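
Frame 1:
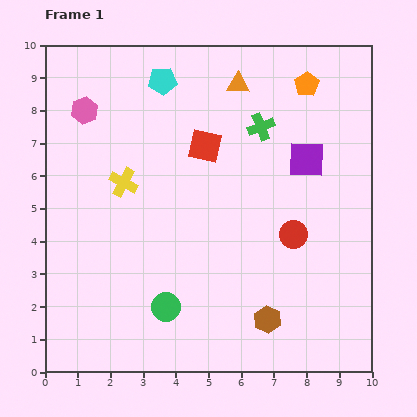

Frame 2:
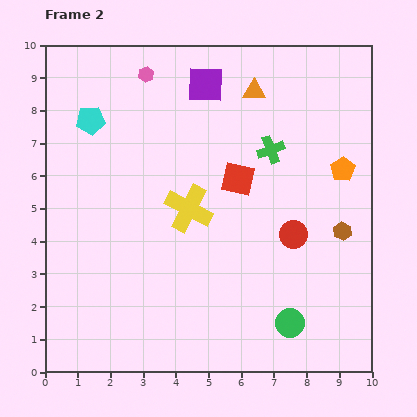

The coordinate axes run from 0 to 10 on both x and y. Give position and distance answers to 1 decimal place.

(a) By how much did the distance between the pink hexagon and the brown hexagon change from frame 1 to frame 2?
-0.8

Distance in frame 1: 8.5. Distance in frame 2: 7.7.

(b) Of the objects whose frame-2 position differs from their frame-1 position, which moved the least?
the orange triangle

(moved 0.5)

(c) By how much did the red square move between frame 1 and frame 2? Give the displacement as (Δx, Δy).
(1.0, -1.0)

The red square was at (4.9, 6.9) in frame 1 and (5.9, 5.9) in frame 2.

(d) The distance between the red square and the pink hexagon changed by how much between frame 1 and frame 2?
+0.4

Distance in frame 1: 3.9. Distance in frame 2: 4.3.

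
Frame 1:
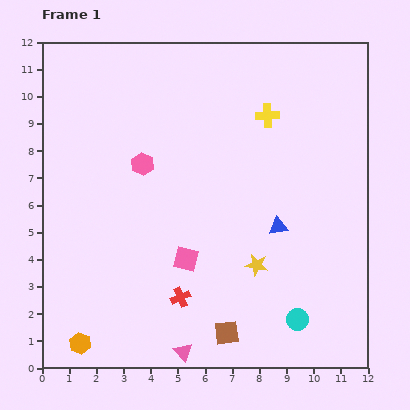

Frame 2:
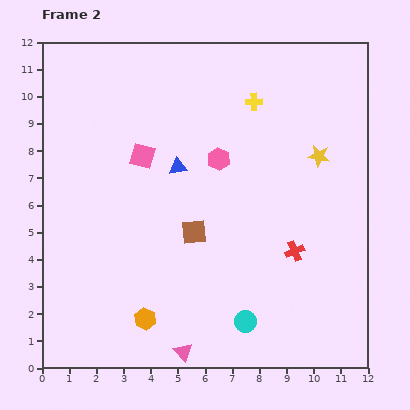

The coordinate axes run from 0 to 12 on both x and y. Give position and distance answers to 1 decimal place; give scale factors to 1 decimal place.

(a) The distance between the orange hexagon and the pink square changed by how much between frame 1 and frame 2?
+1.0

Distance in frame 1: 5.0. Distance in frame 2: 6.0.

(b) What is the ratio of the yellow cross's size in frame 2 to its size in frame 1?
0.7×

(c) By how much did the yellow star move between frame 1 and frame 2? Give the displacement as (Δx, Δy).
(2.3, 4.0)

The yellow star was at (7.9, 3.8) in frame 1 and (10.2, 7.8) in frame 2.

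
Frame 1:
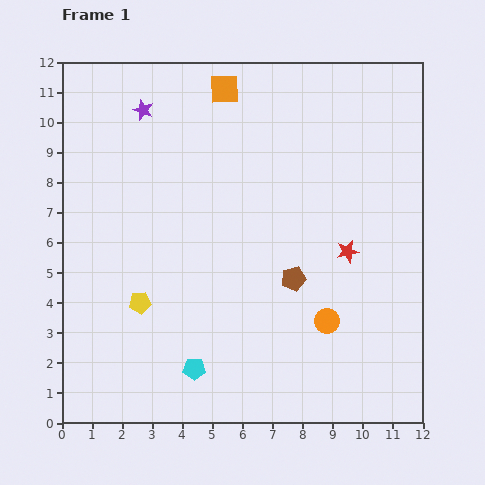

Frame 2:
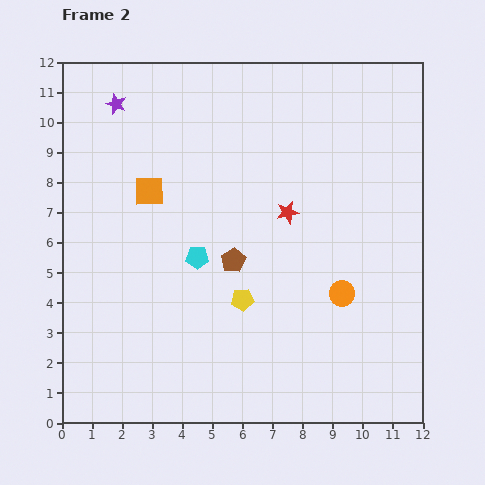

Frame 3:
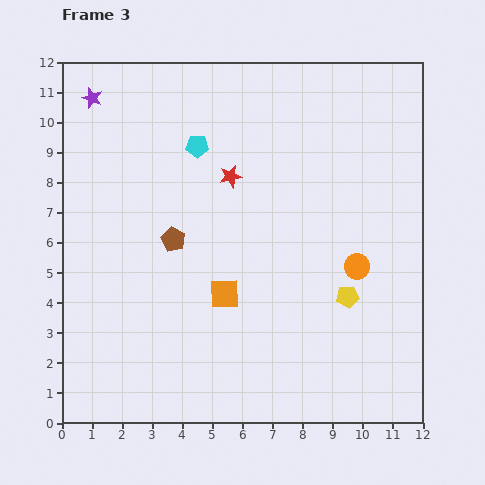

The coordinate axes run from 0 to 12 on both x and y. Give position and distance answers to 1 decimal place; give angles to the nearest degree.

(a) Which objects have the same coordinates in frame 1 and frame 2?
none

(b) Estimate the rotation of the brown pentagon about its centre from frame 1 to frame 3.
30° counter-clockwise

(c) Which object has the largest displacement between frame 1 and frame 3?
the cyan pentagon

(moved 7.4; next 6.9)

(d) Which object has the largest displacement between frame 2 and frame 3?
the orange square

(moved 4.2; next 3.7)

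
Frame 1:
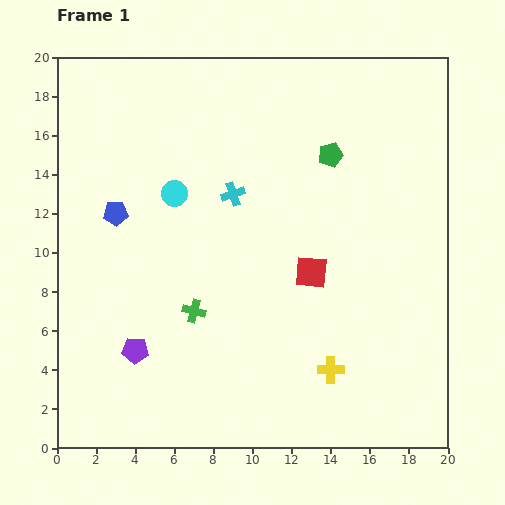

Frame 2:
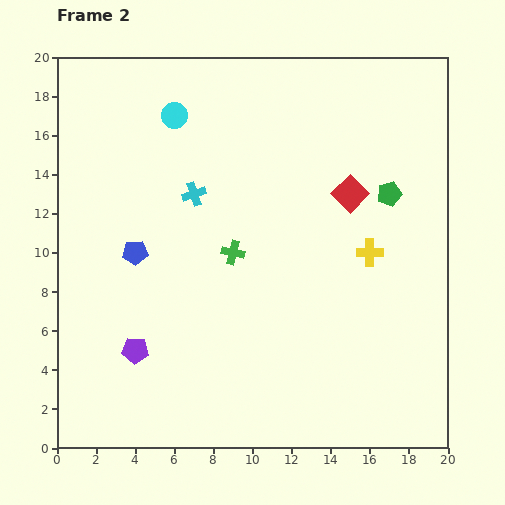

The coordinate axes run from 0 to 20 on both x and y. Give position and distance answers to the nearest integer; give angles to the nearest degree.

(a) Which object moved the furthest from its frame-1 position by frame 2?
the yellow cross

(moved 6; next 4)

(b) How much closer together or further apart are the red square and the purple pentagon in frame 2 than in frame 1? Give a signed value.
+4

Distance in frame 1: 10. Distance in frame 2: 14.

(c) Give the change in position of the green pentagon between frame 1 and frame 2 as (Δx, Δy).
(3, -2)

The green pentagon was at (14, 15) in frame 1 and (17, 13) in frame 2.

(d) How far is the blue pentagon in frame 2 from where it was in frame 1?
2

The blue pentagon moved from (3, 12) to (4, 10), a distance of √(1² + 2²) ≈ 2.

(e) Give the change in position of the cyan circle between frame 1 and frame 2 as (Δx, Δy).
(0, 4)

The cyan circle was at (6, 13) in frame 1 and (6, 17) in frame 2.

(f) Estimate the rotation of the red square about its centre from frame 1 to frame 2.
40° clockwise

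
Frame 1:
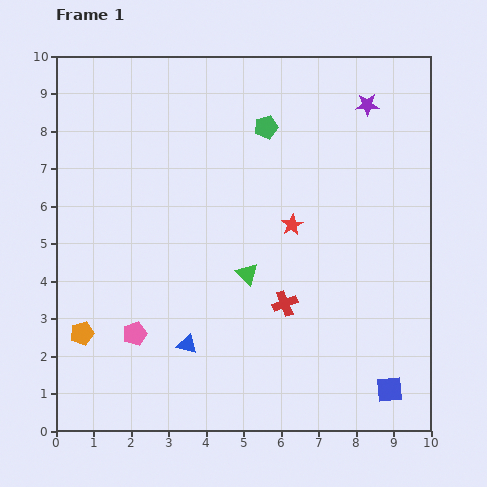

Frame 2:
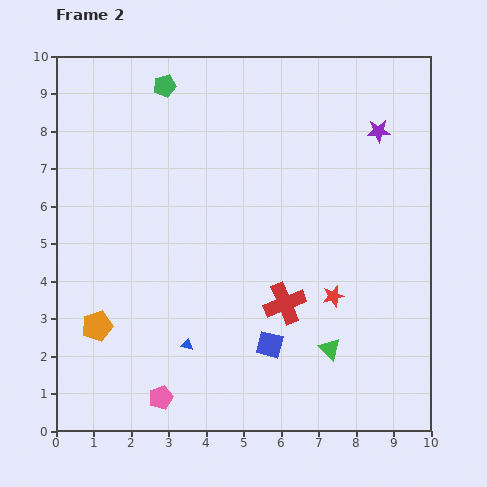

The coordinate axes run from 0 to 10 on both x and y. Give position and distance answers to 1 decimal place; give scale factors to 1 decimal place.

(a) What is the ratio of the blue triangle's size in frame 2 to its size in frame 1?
0.6×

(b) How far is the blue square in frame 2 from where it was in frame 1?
3.4

The blue square moved from (8.9, 1.1) to (5.7, 2.3), a distance of √(3.2² + 1.2²) ≈ 3.4.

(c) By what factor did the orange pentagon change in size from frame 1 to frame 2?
1.3×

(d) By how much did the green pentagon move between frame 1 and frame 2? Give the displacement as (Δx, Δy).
(-2.7, 1.1)

The green pentagon was at (5.6, 8.1) in frame 1 and (2.9, 9.2) in frame 2.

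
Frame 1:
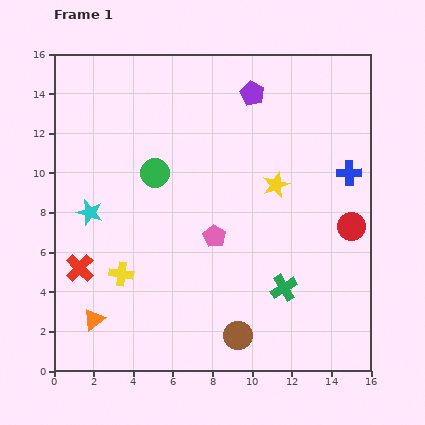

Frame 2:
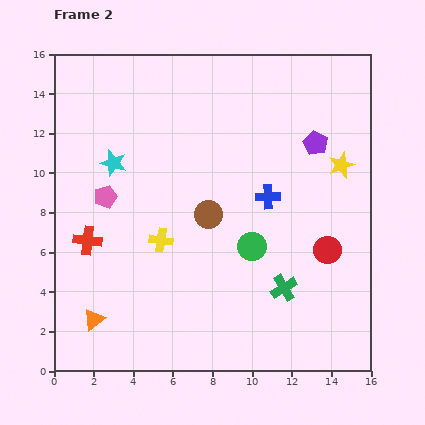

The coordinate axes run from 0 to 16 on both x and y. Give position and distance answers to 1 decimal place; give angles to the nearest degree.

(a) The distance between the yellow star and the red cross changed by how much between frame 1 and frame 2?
+2.6

Distance in frame 1: 10.8. Distance in frame 2: 13.4.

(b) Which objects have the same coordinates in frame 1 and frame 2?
the green cross, the orange triangle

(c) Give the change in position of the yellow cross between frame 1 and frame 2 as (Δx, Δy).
(2.0, 1.7)

The yellow cross was at (3.4, 4.9) in frame 1 and (5.4, 6.6) in frame 2.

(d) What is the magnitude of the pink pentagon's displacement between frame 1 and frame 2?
5.9

The pink pentagon moved from (8.1, 6.8) to (2.6, 8.8), a distance of √(5.5² + 2.0²) ≈ 5.9.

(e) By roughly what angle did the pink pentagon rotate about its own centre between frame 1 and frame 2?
23° clockwise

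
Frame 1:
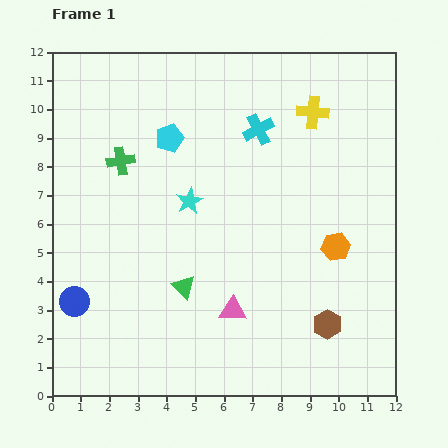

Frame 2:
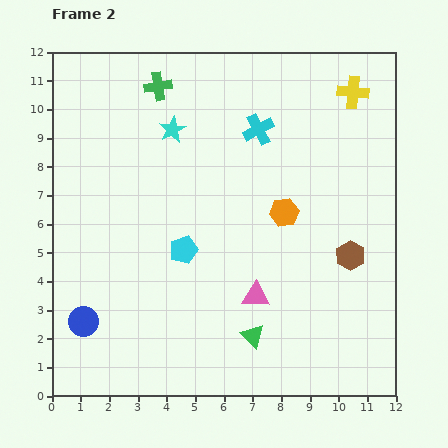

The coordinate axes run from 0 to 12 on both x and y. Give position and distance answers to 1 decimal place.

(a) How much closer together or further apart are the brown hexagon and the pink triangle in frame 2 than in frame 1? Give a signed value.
+0.3

Distance in frame 1: 3.3. Distance in frame 2: 3.6.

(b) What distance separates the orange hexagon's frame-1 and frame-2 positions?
2.2

The orange hexagon moved from (9.9, 5.2) to (8.1, 6.4), a distance of √(1.8² + 1.2²) ≈ 2.2.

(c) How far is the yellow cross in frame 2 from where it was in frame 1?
1.6

The yellow cross moved from (9.1, 9.9) to (10.5, 10.6), a distance of √(1.4² + 0.7²) ≈ 1.6.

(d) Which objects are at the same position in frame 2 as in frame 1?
the cyan cross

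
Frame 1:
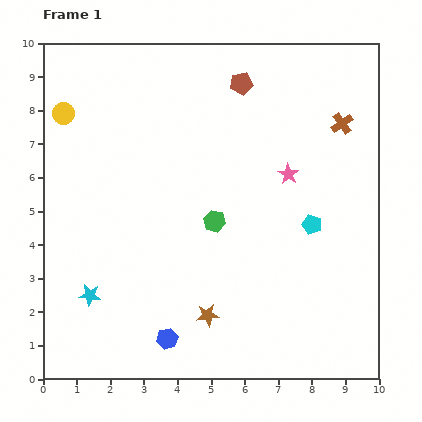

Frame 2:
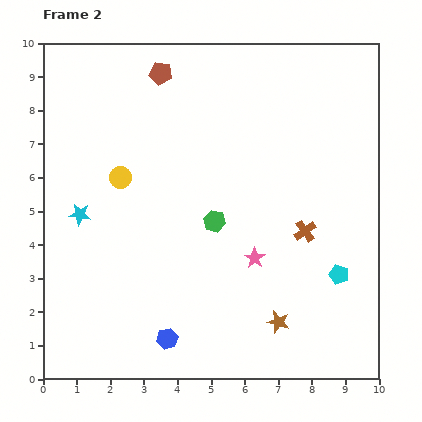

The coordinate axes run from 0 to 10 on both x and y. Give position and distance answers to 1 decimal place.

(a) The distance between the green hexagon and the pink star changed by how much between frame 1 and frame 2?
-1.0

Distance in frame 1: 2.6. Distance in frame 2: 1.6.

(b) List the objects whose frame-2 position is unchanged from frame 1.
the green hexagon, the blue hexagon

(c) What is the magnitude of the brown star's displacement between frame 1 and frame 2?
2.1

The brown star moved from (4.9, 1.9) to (7.0, 1.7), a distance of √(2.1² + 0.2²) ≈ 2.1.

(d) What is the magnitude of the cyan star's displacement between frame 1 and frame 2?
2.4

The cyan star moved from (1.4, 2.5) to (1.1, 4.9), a distance of √(0.3² + 2.4²) ≈ 2.4.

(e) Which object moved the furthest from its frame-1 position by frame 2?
the brown cross

(moved 3.4; next 2.7)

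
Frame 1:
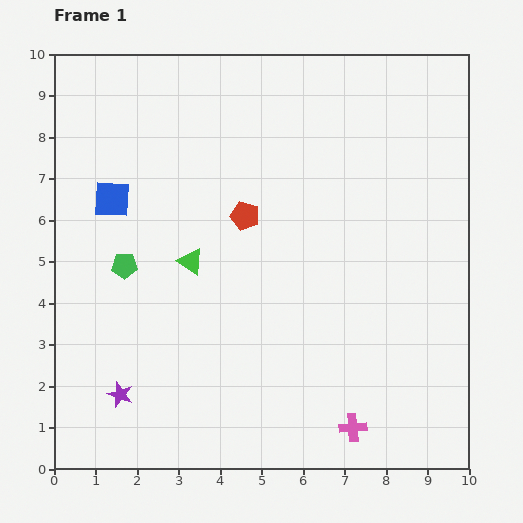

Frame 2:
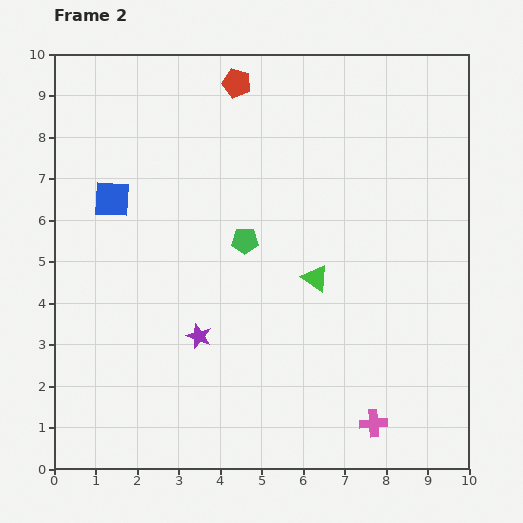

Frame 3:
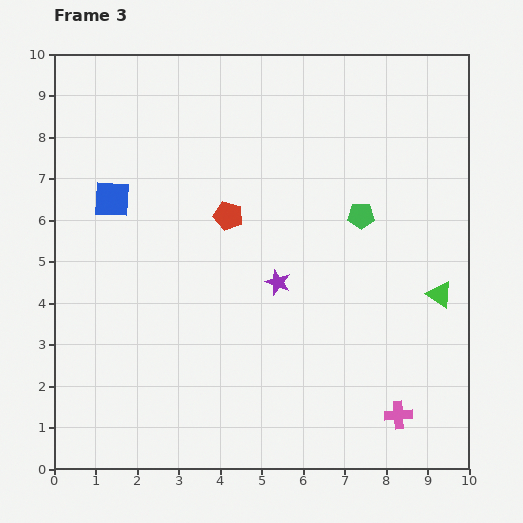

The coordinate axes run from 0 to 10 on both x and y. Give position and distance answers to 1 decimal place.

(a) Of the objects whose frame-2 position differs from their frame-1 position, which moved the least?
the pink cross

(moved 0.5)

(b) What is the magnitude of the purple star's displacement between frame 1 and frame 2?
2.4

The purple star moved from (1.6, 1.8) to (3.5, 3.2), a distance of √(1.9² + 1.4²) ≈ 2.4.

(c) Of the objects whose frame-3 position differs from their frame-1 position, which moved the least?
the red pentagon

(moved 0.4)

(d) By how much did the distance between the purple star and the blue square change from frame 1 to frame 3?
-0.2

Distance in frame 1: 4.7. Distance in frame 3: 4.5.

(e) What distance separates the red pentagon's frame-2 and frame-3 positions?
3.2

The red pentagon moved from (4.4, 9.3) to (4.2, 6.1), a distance of √(0.2² + 3.2²) ≈ 3.2.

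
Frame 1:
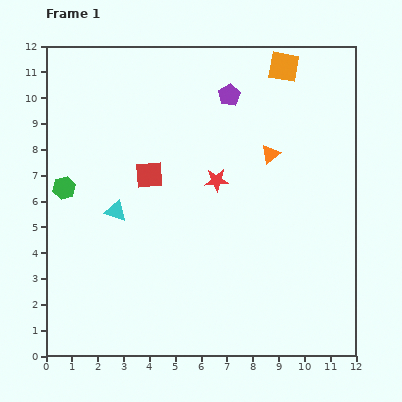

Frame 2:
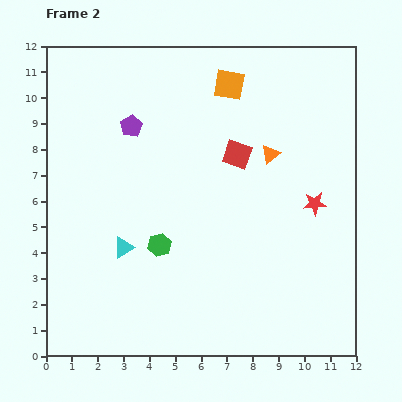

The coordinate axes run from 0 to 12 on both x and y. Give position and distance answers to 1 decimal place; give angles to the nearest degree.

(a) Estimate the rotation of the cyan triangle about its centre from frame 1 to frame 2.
47° counter-clockwise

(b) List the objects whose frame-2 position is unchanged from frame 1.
the orange triangle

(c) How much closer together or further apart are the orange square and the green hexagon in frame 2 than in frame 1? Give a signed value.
-2.9

Distance in frame 1: 9.7. Distance in frame 2: 6.8.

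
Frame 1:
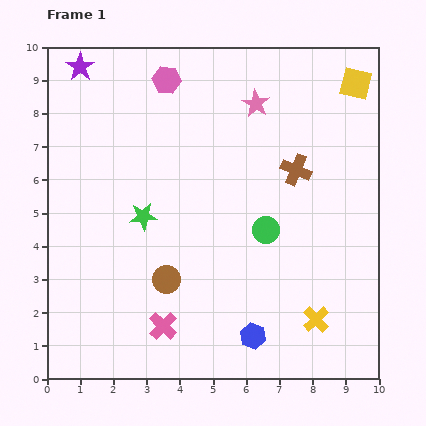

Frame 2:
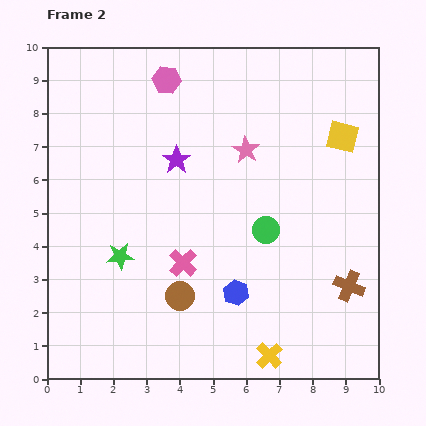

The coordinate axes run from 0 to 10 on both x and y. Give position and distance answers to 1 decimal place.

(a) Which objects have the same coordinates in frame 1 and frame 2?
the green circle, the pink hexagon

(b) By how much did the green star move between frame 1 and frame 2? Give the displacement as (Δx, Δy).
(-0.7, -1.2)

The green star was at (2.9, 4.9) in frame 1 and (2.2, 3.7) in frame 2.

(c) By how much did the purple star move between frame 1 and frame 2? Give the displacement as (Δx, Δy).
(2.9, -2.8)

The purple star was at (1.0, 9.4) in frame 1 and (3.9, 6.6) in frame 2.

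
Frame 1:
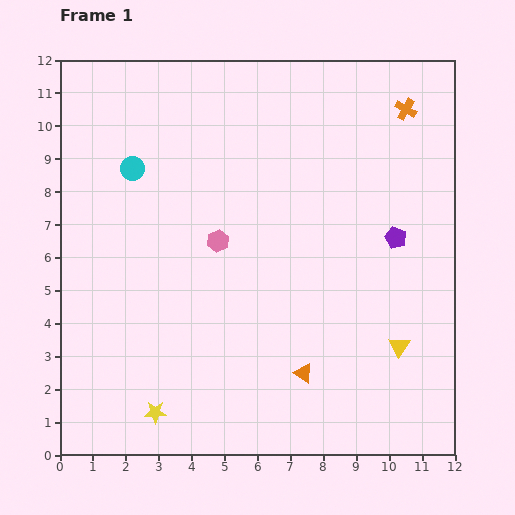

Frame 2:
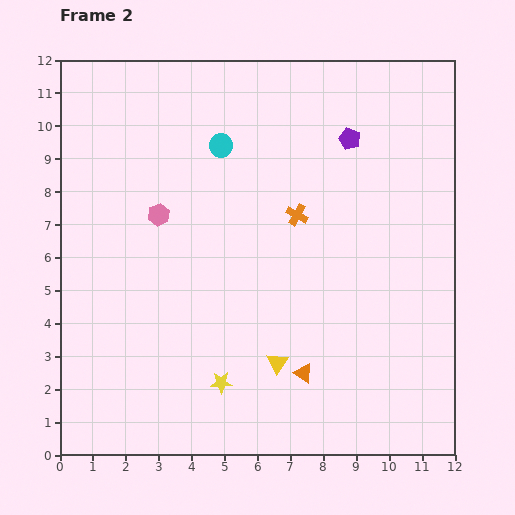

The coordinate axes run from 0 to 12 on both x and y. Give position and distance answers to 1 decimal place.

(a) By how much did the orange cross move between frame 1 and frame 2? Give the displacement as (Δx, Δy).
(-3.3, -3.2)

The orange cross was at (10.5, 10.5) in frame 1 and (7.2, 7.3) in frame 2.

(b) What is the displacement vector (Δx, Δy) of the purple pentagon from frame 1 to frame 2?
(-1.4, 3.0)

The purple pentagon was at (10.2, 6.6) in frame 1 and (8.8, 9.6) in frame 2.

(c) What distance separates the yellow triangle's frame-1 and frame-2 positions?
3.7

The yellow triangle moved from (10.3, 3.3) to (6.6, 2.8), a distance of √(3.7² + 0.5²) ≈ 3.7.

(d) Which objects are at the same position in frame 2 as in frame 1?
the orange triangle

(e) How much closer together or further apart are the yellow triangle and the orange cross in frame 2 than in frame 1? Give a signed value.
-2.7

Distance in frame 1: 7.2. Distance in frame 2: 4.5.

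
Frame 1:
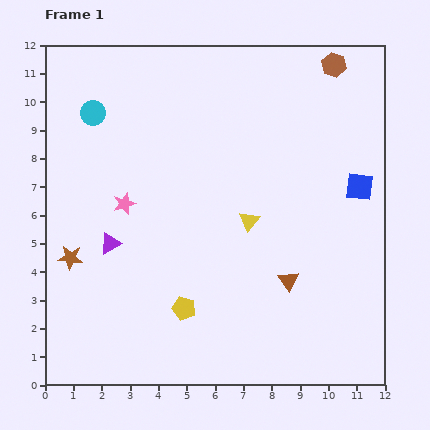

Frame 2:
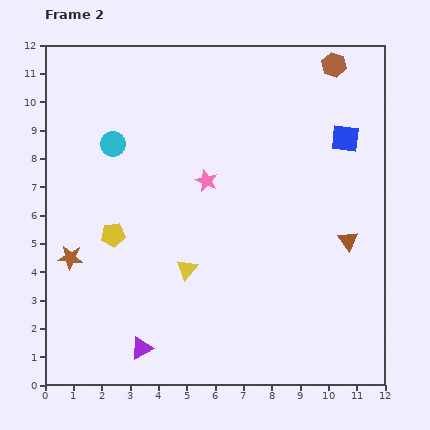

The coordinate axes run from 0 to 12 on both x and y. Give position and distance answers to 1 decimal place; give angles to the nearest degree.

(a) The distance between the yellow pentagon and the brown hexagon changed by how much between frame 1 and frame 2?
-0.3

Distance in frame 1: 10.1. Distance in frame 2: 9.8.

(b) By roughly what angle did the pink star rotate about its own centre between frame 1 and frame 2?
30° counter-clockwise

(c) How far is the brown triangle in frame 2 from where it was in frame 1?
2.5

The brown triangle moved from (8.6, 3.7) to (10.7, 5.1), a distance of √(2.1² + 1.4²) ≈ 2.5.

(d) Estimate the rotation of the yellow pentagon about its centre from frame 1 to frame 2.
23° counter-clockwise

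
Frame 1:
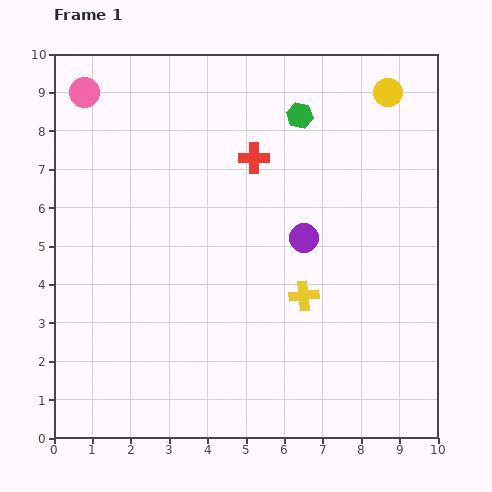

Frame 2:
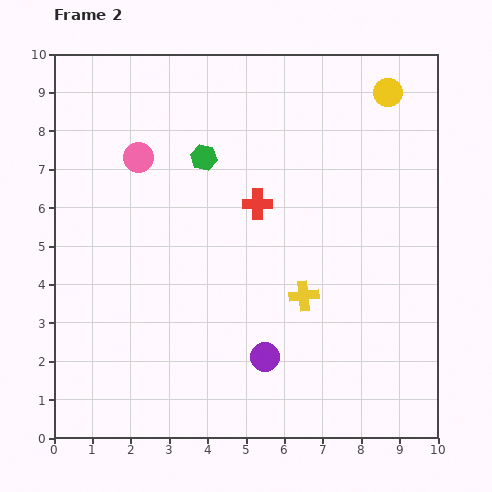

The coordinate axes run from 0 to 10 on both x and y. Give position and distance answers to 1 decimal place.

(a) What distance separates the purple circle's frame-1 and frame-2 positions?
3.3

The purple circle moved from (6.5, 5.2) to (5.5, 2.1), a distance of √(1.0² + 3.1²) ≈ 3.3.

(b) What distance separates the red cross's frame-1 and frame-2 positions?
1.2

The red cross moved from (5.2, 7.3) to (5.3, 6.1), a distance of √(0.1² + 1.2²) ≈ 1.2.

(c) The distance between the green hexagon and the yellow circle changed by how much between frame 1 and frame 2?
+2.7

Distance in frame 1: 2.4. Distance in frame 2: 5.1.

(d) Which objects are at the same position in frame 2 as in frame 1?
the yellow cross, the yellow circle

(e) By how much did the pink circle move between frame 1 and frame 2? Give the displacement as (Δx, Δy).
(1.4, -1.7)

The pink circle was at (0.8, 9.0) in frame 1 and (2.2, 7.3) in frame 2.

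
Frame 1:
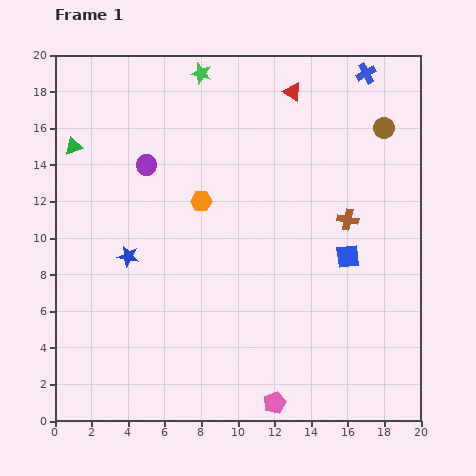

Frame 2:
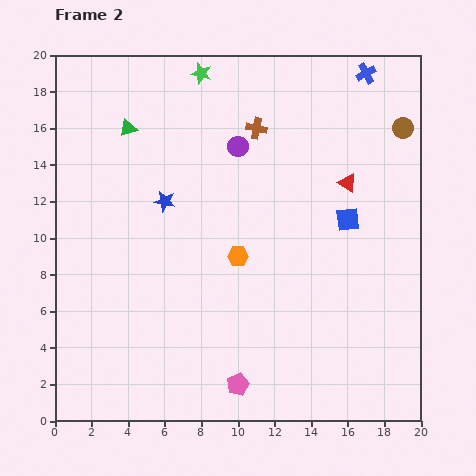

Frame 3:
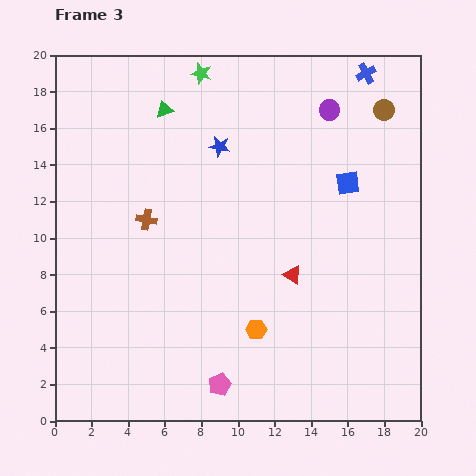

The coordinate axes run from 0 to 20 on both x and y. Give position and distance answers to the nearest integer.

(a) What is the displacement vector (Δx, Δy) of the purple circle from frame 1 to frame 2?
(5, 1)

The purple circle was at (5, 14) in frame 1 and (10, 15) in frame 2.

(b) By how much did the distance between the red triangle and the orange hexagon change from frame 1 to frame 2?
-1

Distance in frame 1: 8. Distance in frame 2: 7.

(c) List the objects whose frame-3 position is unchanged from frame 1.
the green star, the blue cross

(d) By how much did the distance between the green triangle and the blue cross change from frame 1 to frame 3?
-5

Distance in frame 1: 16. Distance in frame 3: 11.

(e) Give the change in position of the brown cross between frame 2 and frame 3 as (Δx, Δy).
(-6, -5)

The brown cross was at (11, 16) in frame 2 and (5, 11) in frame 3.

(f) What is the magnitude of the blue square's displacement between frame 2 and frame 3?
2

The blue square moved from (16, 11) to (16, 13), a distance of √(0² + 2²) ≈ 2.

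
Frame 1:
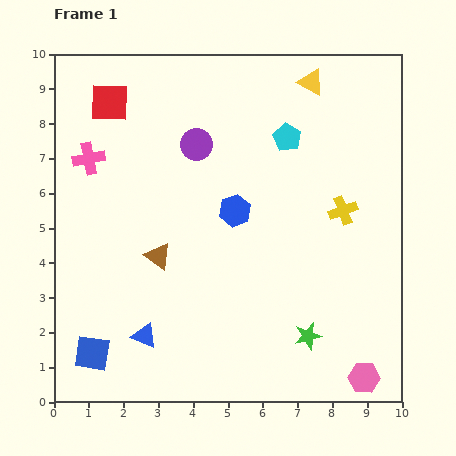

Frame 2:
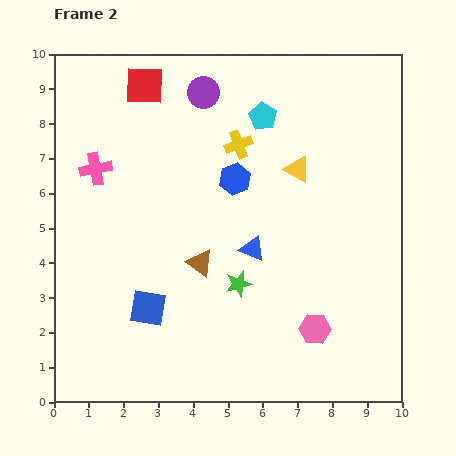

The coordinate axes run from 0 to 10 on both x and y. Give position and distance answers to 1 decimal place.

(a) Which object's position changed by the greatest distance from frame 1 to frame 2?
the blue triangle

(moved 4.0; next 3.6)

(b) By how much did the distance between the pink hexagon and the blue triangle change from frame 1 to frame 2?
-3.5

Distance in frame 1: 6.4. Distance in frame 2: 2.9.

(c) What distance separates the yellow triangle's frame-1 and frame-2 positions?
2.5

The yellow triangle moved from (7.4, 9.2) to (7.0, 6.7), a distance of √(0.4² + 2.5²) ≈ 2.5.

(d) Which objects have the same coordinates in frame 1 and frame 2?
none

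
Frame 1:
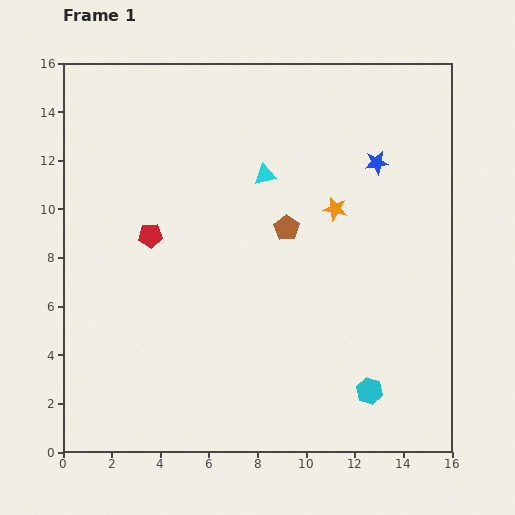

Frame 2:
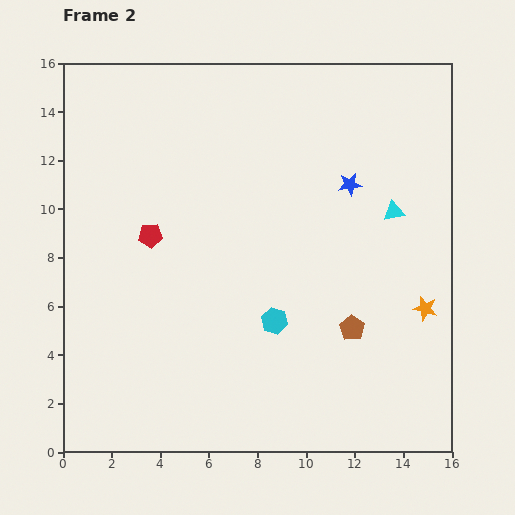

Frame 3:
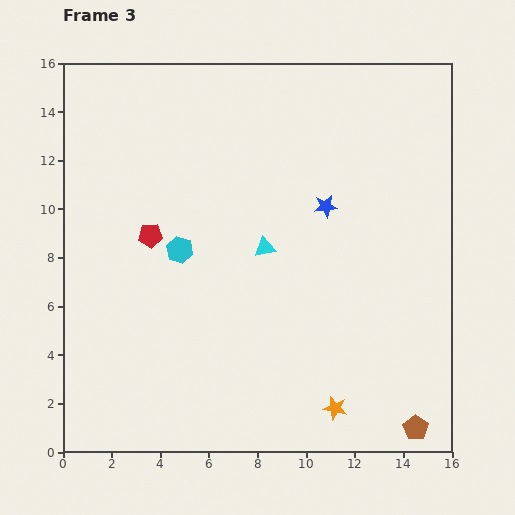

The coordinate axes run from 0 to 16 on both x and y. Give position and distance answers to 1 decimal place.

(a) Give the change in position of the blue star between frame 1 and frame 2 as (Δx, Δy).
(-1.1, -0.9)

The blue star was at (12.9, 11.9) in frame 1 and (11.8, 11.0) in frame 2.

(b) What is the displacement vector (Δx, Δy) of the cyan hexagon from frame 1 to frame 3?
(-7.8, 5.8)

The cyan hexagon was at (12.6, 2.5) in frame 1 and (4.8, 8.3) in frame 3.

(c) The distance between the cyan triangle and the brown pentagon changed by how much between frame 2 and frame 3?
+4.6

Distance in frame 2: 5.1. Distance in frame 3: 9.7.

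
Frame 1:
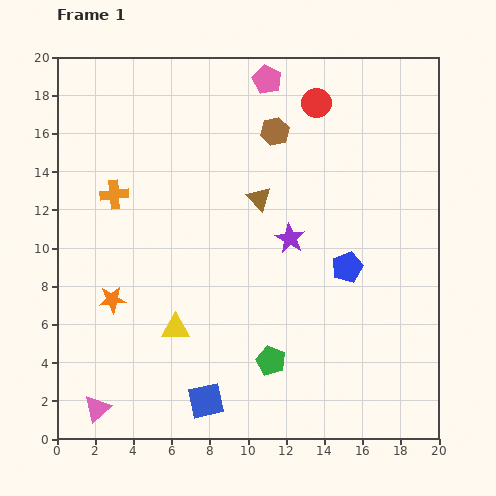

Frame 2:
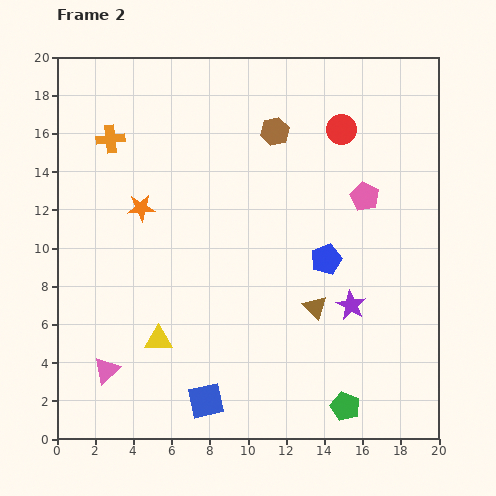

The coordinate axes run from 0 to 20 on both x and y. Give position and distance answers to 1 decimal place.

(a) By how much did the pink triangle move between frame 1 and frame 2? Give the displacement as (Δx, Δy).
(0.5, 2.0)

The pink triangle was at (2.1, 1.6) in frame 1 and (2.6, 3.6) in frame 2.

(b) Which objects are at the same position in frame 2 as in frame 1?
the brown hexagon, the blue square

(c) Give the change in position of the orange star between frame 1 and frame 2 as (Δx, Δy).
(1.5, 4.8)

The orange star was at (2.9, 7.3) in frame 1 and (4.4, 12.1) in frame 2.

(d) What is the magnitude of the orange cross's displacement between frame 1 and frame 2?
2.9

The orange cross moved from (3.0, 12.8) to (2.8, 15.7), a distance of √(0.2² + 2.9²) ≈ 2.9.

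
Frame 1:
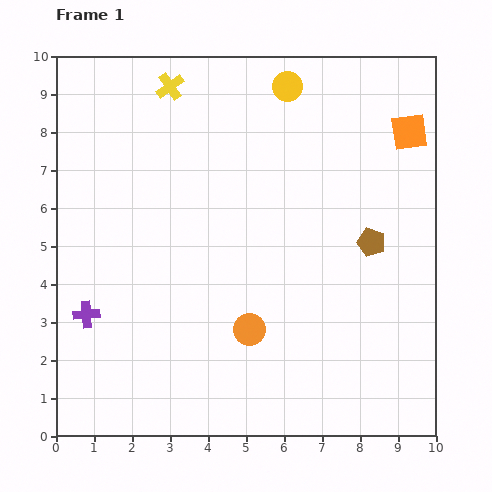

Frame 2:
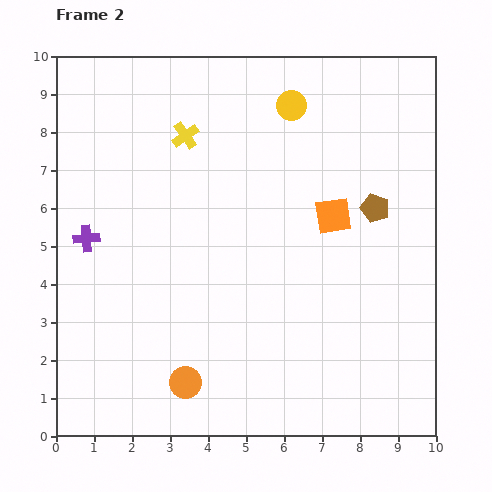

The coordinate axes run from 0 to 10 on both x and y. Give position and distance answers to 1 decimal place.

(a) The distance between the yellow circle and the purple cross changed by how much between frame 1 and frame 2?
-1.6

Distance in frame 1: 8.0. Distance in frame 2: 6.4.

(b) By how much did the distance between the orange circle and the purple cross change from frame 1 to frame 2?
+0.3

Distance in frame 1: 4.3. Distance in frame 2: 4.6.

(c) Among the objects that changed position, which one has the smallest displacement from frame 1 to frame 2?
the yellow circle

(moved 0.5)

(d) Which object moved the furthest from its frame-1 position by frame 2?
the orange square

(moved 3.0; next 2.2)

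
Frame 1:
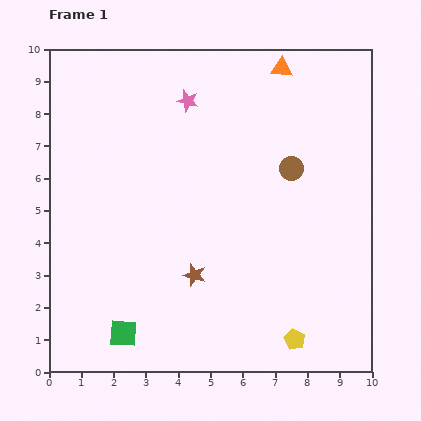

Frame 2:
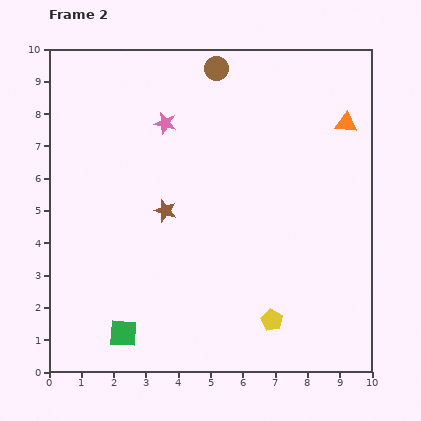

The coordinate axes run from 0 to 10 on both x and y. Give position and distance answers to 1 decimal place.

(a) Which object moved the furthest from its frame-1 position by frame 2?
the brown circle

(moved 3.9; next 2.6)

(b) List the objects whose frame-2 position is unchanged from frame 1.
the green square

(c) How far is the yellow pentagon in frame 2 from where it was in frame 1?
0.9

The yellow pentagon moved from (7.6, 1.0) to (6.9, 1.6), a distance of √(0.7² + 0.6²) ≈ 0.9.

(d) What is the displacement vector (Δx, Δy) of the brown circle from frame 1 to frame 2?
(-2.3, 3.1)

The brown circle was at (7.5, 6.3) in frame 1 and (5.2, 9.4) in frame 2.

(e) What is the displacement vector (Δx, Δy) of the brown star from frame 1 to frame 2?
(-0.9, 2.0)

The brown star was at (4.5, 3.0) in frame 1 and (3.6, 5.0) in frame 2.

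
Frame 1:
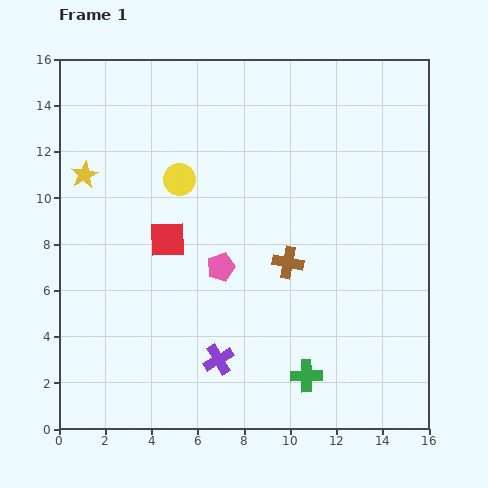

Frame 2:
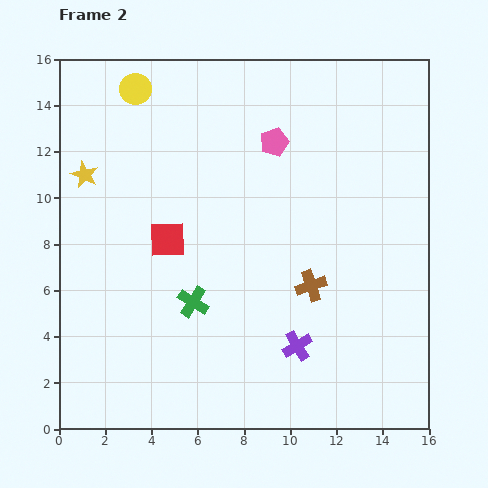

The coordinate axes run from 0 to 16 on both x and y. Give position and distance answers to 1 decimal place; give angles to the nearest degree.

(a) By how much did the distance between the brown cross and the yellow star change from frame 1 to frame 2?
+1.3

Distance in frame 1: 9.6. Distance in frame 2: 10.9.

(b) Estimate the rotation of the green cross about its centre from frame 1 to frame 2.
34° clockwise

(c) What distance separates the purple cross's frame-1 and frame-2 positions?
3.5

The purple cross moved from (6.9, 3.0) to (10.3, 3.6), a distance of √(3.4² + 0.6²) ≈ 3.5.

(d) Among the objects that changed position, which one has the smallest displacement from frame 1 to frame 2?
the brown cross

(moved 1.4)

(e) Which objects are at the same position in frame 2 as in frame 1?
the yellow star, the red square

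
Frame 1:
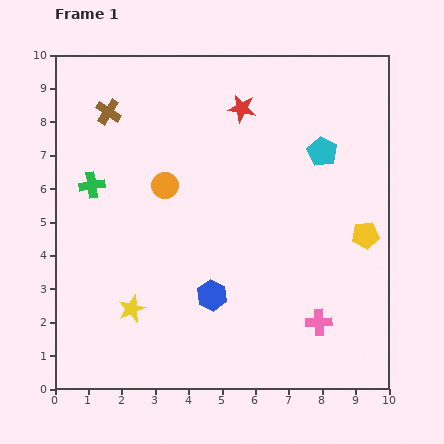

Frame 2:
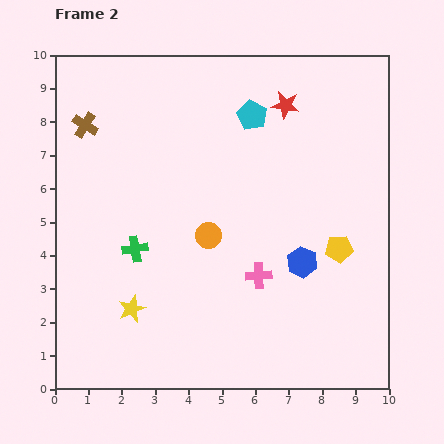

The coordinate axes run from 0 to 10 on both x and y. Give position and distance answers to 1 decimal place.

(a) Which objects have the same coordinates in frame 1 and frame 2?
the yellow star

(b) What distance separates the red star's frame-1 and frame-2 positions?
1.3

The red star moved from (5.6, 8.4) to (6.9, 8.5), a distance of √(1.3² + 0.1²) ≈ 1.3.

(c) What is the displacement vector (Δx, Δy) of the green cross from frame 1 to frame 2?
(1.3, -1.9)

The green cross was at (1.1, 6.1) in frame 1 and (2.4, 4.2) in frame 2.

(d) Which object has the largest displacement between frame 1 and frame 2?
the blue hexagon

(moved 2.9; next 2.4)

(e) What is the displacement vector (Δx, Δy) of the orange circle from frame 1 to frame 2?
(1.3, -1.5)

The orange circle was at (3.3, 6.1) in frame 1 and (4.6, 4.6) in frame 2.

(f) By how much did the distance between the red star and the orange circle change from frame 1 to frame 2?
+1.2

Distance in frame 1: 3.3. Distance in frame 2: 4.5.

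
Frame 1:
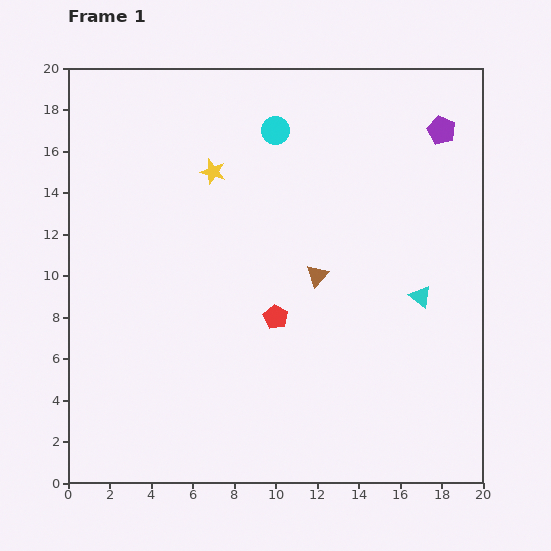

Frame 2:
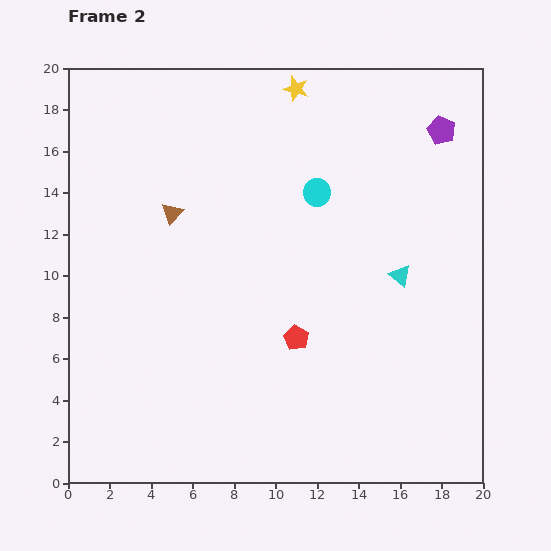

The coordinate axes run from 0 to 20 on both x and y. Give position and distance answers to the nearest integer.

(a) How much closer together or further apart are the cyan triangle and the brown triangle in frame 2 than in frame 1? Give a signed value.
+6

Distance in frame 1: 5. Distance in frame 2: 11.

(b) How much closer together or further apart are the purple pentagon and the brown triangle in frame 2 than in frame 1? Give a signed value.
+5

Distance in frame 1: 9. Distance in frame 2: 14.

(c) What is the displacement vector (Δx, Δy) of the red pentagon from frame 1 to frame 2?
(1, -1)

The red pentagon was at (10, 8) in frame 1 and (11, 7) in frame 2.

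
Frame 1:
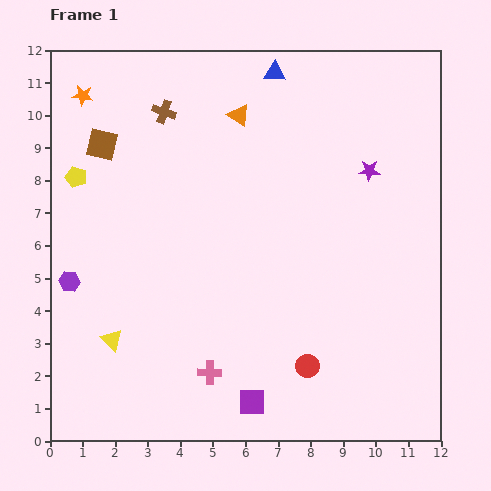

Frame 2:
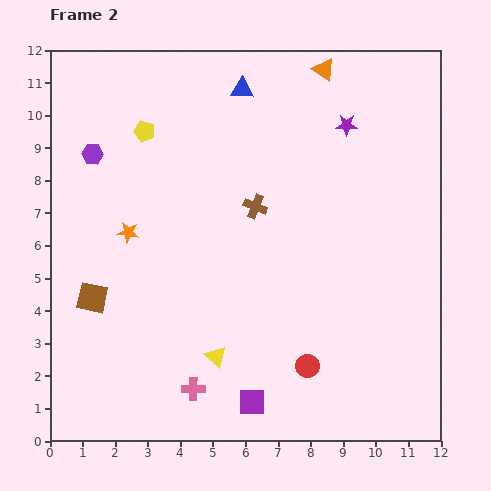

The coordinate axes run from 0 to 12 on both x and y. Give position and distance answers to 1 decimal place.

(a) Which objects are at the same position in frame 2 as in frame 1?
the red circle, the purple square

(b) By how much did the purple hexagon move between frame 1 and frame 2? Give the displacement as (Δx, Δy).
(0.7, 3.9)

The purple hexagon was at (0.6, 4.9) in frame 1 and (1.3, 8.8) in frame 2.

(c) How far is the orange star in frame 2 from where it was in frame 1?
4.4

The orange star moved from (1.0, 10.6) to (2.4, 6.4), a distance of √(1.4² + 4.2²) ≈ 4.4.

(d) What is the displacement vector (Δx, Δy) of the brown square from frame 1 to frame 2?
(-0.3, -4.7)

The brown square was at (1.6, 9.1) in frame 1 and (1.3, 4.4) in frame 2.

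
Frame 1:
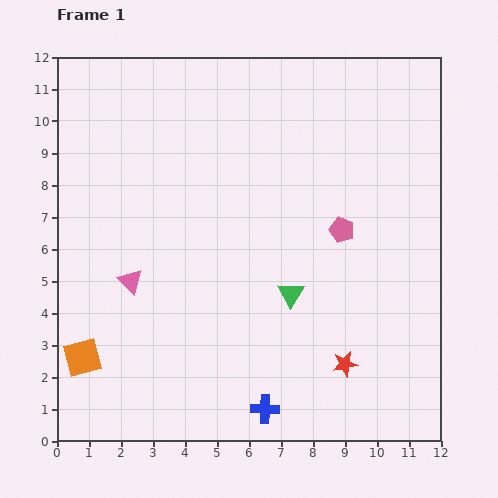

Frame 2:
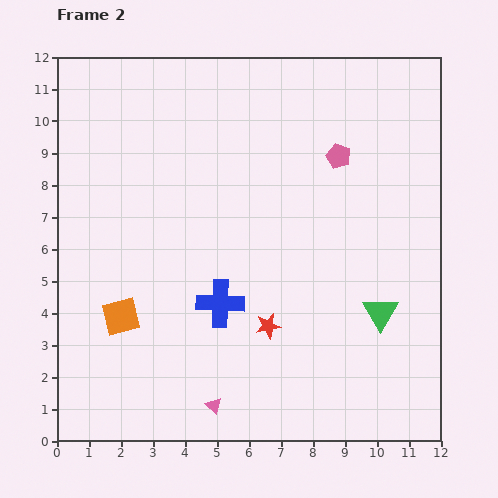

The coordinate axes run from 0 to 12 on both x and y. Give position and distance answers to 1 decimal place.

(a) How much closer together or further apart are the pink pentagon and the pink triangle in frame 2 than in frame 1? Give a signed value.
+1.9

Distance in frame 1: 6.8. Distance in frame 2: 8.7.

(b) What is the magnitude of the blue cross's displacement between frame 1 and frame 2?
3.6

The blue cross moved from (6.5, 1.0) to (5.1, 4.3), a distance of √(1.4² + 3.3²) ≈ 3.6.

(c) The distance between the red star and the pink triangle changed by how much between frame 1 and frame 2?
-4.2

Distance in frame 1: 7.2. Distance in frame 2: 3.0.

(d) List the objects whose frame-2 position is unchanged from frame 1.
none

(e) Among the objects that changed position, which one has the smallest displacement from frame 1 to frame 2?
the orange square

(moved 1.8)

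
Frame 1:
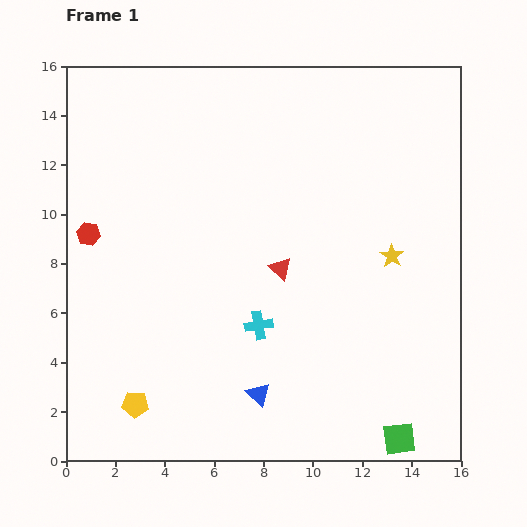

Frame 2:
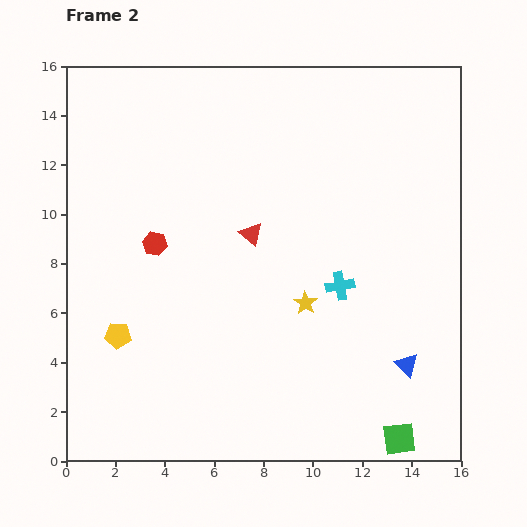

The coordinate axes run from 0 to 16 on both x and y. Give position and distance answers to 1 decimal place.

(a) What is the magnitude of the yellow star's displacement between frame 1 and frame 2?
4.0

The yellow star moved from (13.2, 8.3) to (9.7, 6.4), a distance of √(3.5² + 1.9²) ≈ 4.0.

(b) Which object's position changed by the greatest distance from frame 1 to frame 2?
the blue triangle

(moved 6.1; next 4.0)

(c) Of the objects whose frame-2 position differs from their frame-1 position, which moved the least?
the red triangle

(moved 1.8)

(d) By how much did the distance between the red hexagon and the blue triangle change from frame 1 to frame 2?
+1.8

Distance in frame 1: 9.5. Distance in frame 2: 11.3.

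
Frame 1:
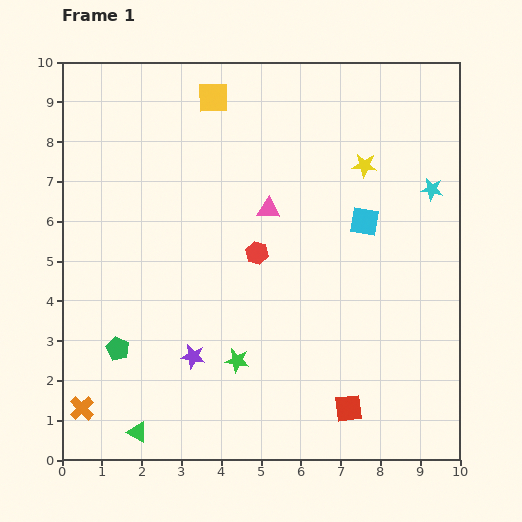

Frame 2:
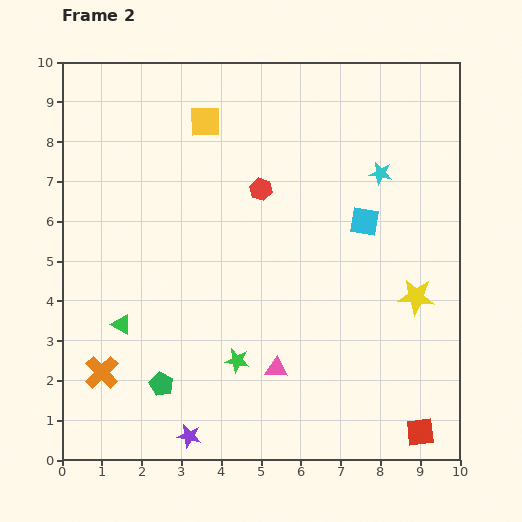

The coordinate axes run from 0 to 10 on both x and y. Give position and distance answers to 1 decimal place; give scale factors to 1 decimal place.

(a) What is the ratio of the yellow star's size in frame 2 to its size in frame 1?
1.5×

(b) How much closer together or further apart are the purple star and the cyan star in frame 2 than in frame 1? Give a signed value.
+0.9

Distance in frame 1: 7.3. Distance in frame 2: 8.2.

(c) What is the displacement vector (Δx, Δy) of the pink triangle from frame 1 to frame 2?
(0.2, -4.0)

The pink triangle was at (5.2, 6.3) in frame 1 and (5.4, 2.3) in frame 2.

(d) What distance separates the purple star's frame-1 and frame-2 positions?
2.0

The purple star moved from (3.3, 2.6) to (3.2, 0.6), a distance of √(0.1² + 2.0²) ≈ 2.0.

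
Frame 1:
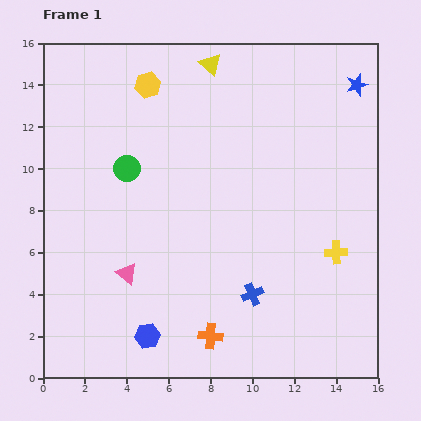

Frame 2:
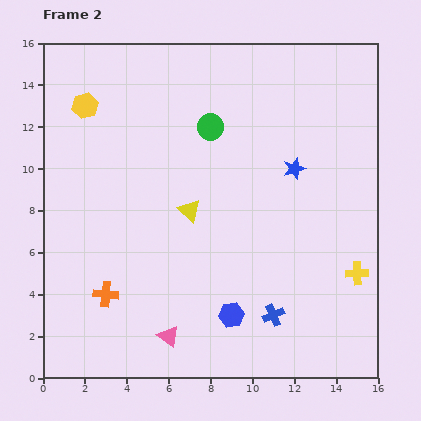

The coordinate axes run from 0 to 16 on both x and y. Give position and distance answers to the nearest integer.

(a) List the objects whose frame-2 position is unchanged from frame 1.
none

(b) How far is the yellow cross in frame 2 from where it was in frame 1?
1

The yellow cross moved from (14, 6) to (15, 5), a distance of √(1² + 1²) ≈ 1.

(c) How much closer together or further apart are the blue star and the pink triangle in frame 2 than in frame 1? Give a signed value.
-4

Distance in frame 1: 14. Distance in frame 2: 10.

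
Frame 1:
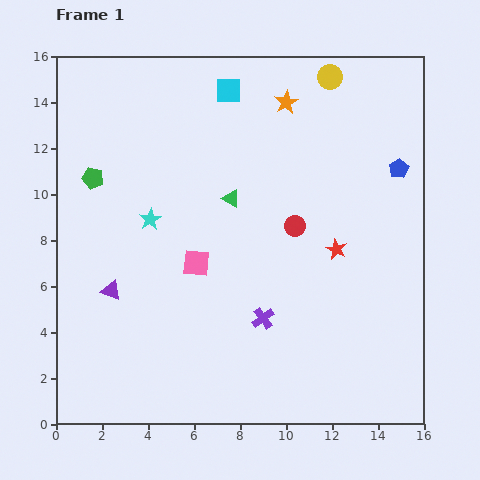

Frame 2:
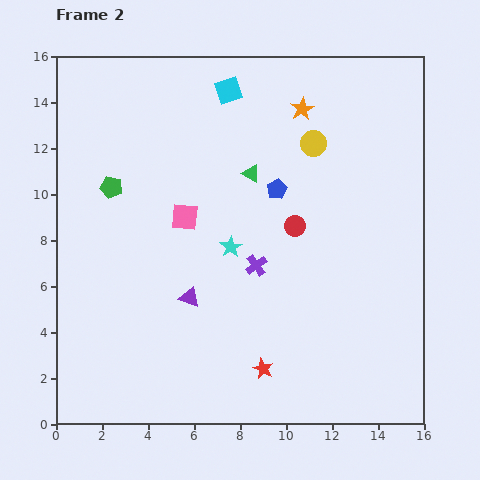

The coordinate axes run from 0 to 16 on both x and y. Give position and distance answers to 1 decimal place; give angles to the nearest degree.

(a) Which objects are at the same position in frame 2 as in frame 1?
the cyan square, the red circle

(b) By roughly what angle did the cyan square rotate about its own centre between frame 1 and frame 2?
19° counter-clockwise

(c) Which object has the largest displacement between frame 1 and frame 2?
the red star

(moved 6.1; next 5.4)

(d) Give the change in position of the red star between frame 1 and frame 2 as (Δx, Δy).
(-3.2, -5.2)

The red star was at (12.2, 7.6) in frame 1 and (9.0, 2.4) in frame 2.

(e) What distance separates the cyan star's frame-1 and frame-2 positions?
3.7

The cyan star moved from (4.1, 8.9) to (7.6, 7.7), a distance of √(3.5² + 1.2²) ≈ 3.7.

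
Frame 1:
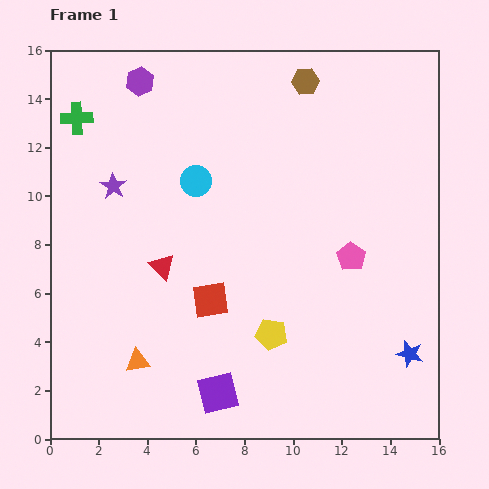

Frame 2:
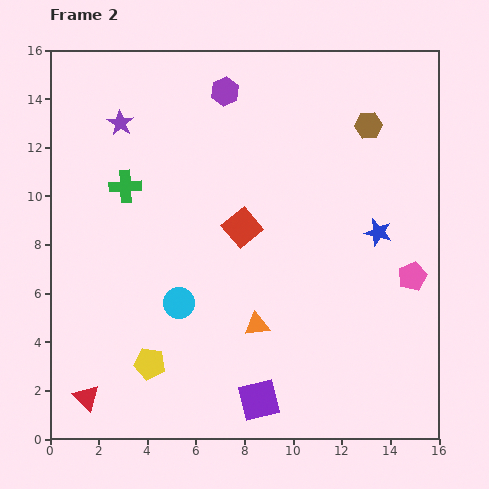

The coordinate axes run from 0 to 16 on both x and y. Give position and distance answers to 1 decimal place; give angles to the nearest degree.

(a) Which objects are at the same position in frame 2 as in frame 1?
none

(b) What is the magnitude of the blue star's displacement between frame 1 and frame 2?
5.2

The blue star moved from (14.8, 3.5) to (13.5, 8.5), a distance of √(1.3² + 5.0²) ≈ 5.2.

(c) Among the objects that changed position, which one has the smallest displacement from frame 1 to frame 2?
the purple square

(moved 1.7)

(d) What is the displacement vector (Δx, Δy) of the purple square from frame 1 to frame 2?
(1.7, -0.3)

The purple square was at (6.9, 1.9) in frame 1 and (8.6, 1.6) in frame 2.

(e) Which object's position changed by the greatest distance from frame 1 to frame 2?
the red triangle

(moved 6.2; next 5.2)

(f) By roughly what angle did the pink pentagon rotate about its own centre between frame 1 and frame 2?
15° clockwise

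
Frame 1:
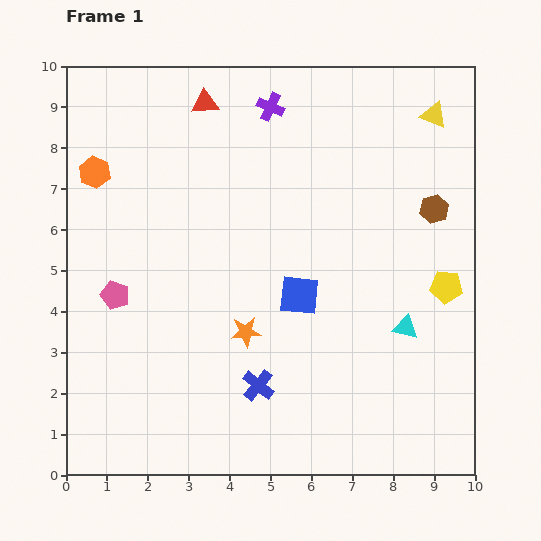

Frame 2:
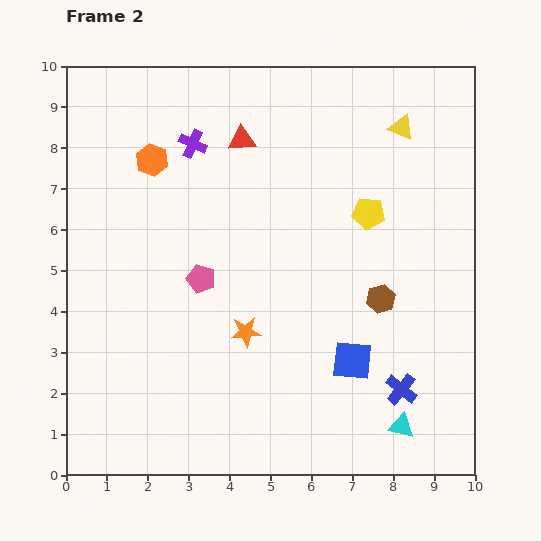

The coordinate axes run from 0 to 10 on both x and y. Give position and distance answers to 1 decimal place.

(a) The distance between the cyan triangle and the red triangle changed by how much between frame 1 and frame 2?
+0.6

Distance in frame 1: 7.4. Distance in frame 2: 8.0.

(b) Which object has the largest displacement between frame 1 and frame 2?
the blue cross

(moved 3.5; next 2.6)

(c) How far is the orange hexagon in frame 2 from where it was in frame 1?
1.4

The orange hexagon moved from (0.7, 7.4) to (2.1, 7.7), a distance of √(1.4² + 0.3²) ≈ 1.4.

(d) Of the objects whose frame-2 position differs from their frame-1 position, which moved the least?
the yellow triangle

(moved 0.9)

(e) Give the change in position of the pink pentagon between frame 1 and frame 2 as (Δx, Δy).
(2.1, 0.4)

The pink pentagon was at (1.2, 4.4) in frame 1 and (3.3, 4.8) in frame 2.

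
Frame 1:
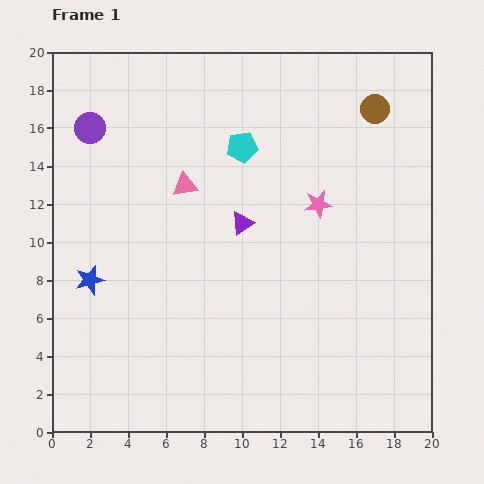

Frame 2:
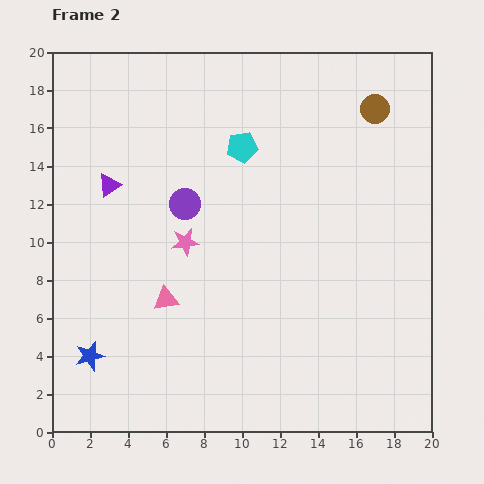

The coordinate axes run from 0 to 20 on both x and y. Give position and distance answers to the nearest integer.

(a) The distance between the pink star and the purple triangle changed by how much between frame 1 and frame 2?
+1

Distance in frame 1: 4. Distance in frame 2: 5.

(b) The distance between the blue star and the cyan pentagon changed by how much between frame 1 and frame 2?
+3

Distance in frame 1: 11. Distance in frame 2: 14.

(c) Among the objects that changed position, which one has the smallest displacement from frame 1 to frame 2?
the blue star

(moved 4)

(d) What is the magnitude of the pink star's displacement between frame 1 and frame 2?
7

The pink star moved from (14, 12) to (7, 10), a distance of √(7² + 2²) ≈ 7.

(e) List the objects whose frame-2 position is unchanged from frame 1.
the cyan pentagon, the brown circle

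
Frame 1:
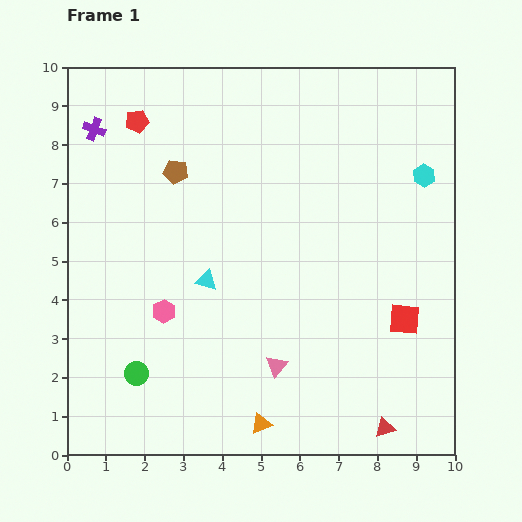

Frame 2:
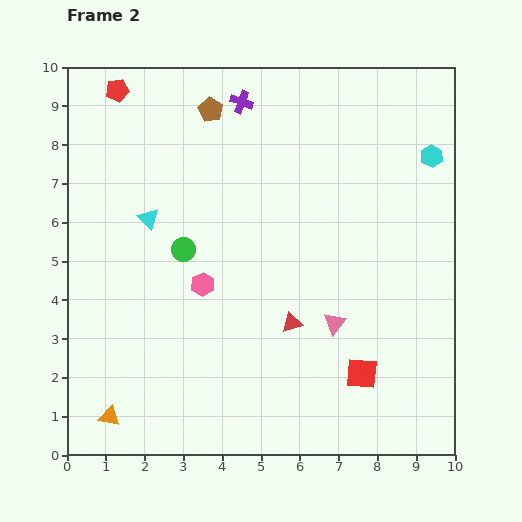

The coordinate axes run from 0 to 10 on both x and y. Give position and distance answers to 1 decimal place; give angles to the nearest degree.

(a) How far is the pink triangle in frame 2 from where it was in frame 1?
1.9

The pink triangle moved from (5.4, 2.3) to (6.9, 3.4), a distance of √(1.5² + 1.1²) ≈ 1.9.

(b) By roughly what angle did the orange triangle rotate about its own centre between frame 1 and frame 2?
33° clockwise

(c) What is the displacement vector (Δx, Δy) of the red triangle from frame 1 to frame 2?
(-2.4, 2.7)

The red triangle was at (8.2, 0.7) in frame 1 and (5.8, 3.4) in frame 2.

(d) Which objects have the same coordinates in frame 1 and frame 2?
none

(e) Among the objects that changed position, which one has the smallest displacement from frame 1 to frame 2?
the cyan hexagon

(moved 0.5)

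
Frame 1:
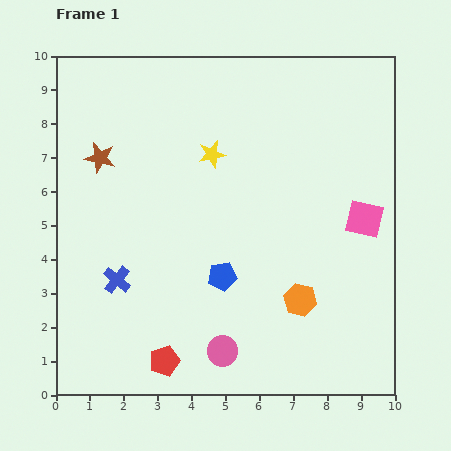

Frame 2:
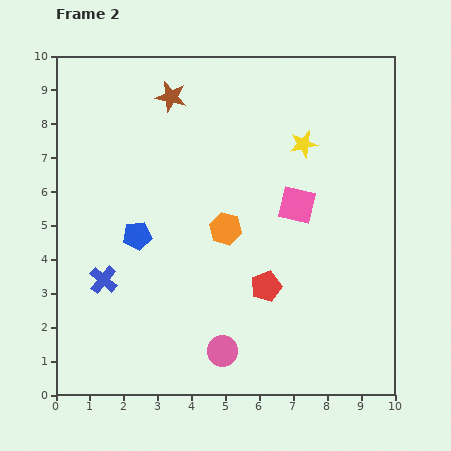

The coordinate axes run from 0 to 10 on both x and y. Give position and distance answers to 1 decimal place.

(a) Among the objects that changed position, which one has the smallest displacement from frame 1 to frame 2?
the blue cross

(moved 0.4)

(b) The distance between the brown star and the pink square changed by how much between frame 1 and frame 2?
-3.1

Distance in frame 1: 8.0. Distance in frame 2: 4.9.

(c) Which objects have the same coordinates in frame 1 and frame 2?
the pink circle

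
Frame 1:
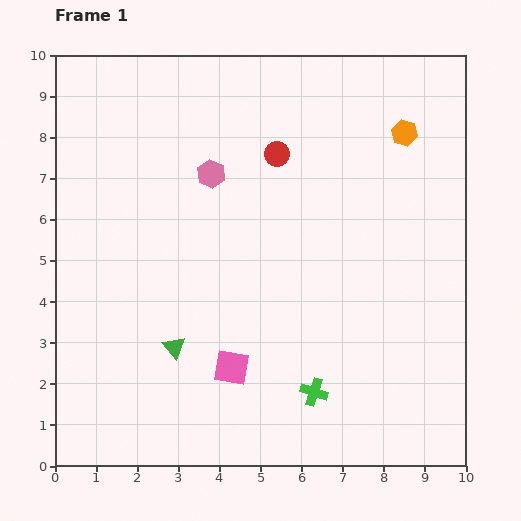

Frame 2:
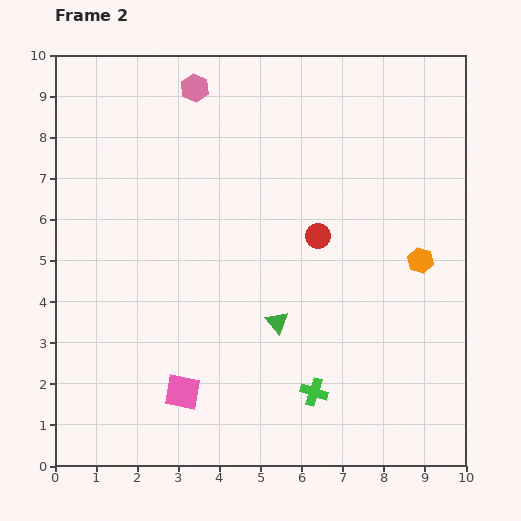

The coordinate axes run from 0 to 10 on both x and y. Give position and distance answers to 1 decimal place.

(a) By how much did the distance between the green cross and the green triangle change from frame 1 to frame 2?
-1.7

Distance in frame 1: 3.6. Distance in frame 2: 1.9.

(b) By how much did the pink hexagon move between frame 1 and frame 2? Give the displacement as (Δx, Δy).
(-0.4, 2.1)

The pink hexagon was at (3.8, 7.1) in frame 1 and (3.4, 9.2) in frame 2.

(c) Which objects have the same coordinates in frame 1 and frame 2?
the green cross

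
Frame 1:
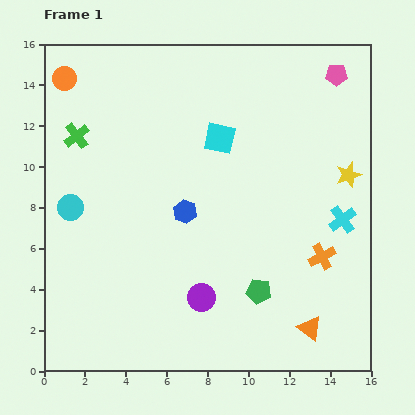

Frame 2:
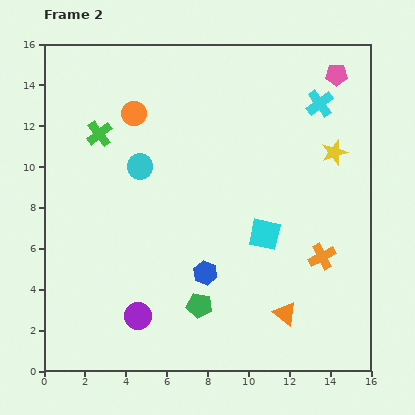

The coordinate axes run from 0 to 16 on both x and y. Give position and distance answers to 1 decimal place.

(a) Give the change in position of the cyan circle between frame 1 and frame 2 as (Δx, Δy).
(3.4, 2.0)

The cyan circle was at (1.3, 8.0) in frame 1 and (4.7, 10.0) in frame 2.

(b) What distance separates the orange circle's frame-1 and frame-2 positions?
3.8

The orange circle moved from (1.0, 14.3) to (4.4, 12.6), a distance of √(3.4² + 1.7²) ≈ 3.8.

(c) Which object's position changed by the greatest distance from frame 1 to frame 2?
the cyan cross

(moved 5.8; next 5.2)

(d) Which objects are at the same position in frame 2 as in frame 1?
the pink pentagon, the orange cross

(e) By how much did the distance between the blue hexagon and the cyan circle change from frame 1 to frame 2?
+0.5

Distance in frame 1: 5.6. Distance in frame 2: 6.1.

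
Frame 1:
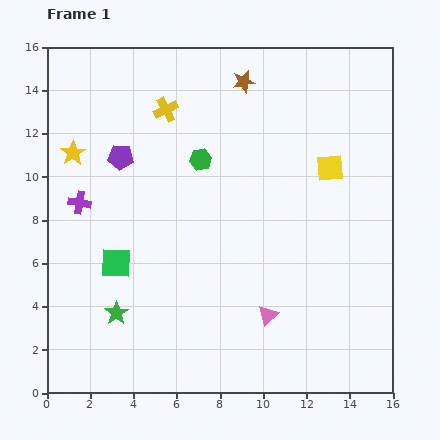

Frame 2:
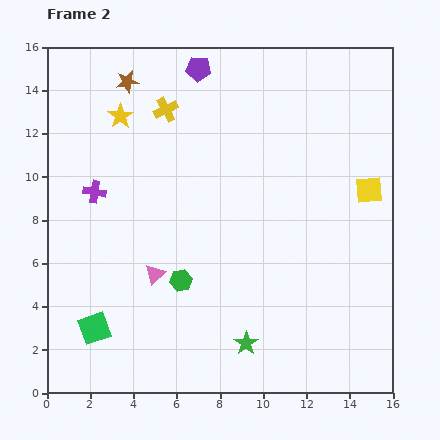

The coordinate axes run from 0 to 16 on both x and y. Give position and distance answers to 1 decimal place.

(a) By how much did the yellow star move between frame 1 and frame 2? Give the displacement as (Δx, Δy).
(2.2, 1.7)

The yellow star was at (1.2, 11.1) in frame 1 and (3.4, 12.8) in frame 2.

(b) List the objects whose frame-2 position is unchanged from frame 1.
the yellow cross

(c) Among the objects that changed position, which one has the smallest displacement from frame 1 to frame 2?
the purple cross

(moved 0.9)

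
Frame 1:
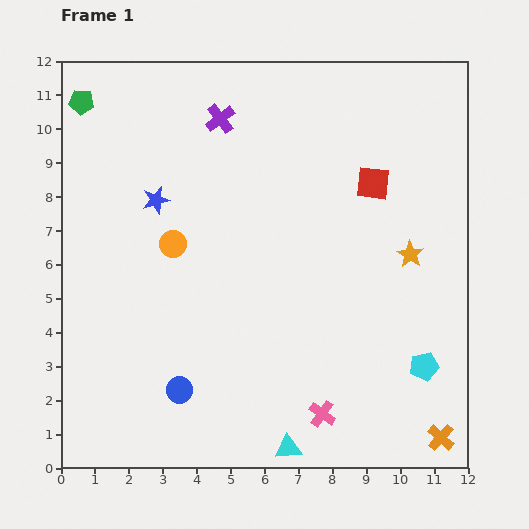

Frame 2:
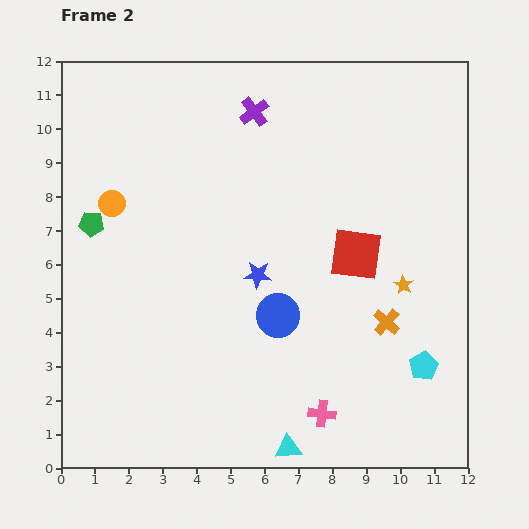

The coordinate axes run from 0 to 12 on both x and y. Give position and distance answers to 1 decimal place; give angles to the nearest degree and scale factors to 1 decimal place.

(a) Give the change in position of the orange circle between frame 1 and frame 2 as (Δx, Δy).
(-1.8, 1.2)

The orange circle was at (3.3, 6.6) in frame 1 and (1.5, 7.8) in frame 2.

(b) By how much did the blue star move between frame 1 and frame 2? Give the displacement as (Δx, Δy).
(3.0, -2.2)

The blue star was at (2.8, 7.9) in frame 1 and (5.8, 5.7) in frame 2.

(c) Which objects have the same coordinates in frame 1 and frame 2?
the cyan pentagon, the cyan triangle, the pink cross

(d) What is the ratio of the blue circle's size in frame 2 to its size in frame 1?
1.6×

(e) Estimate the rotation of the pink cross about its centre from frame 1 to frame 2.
28° counter-clockwise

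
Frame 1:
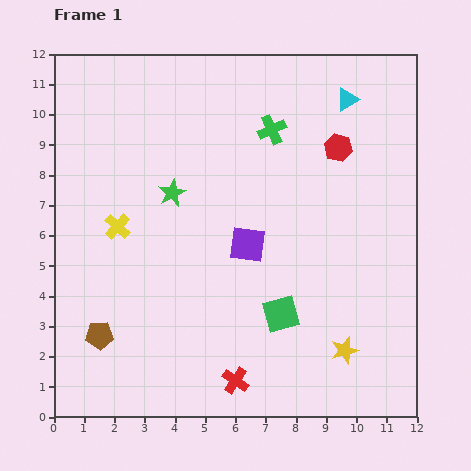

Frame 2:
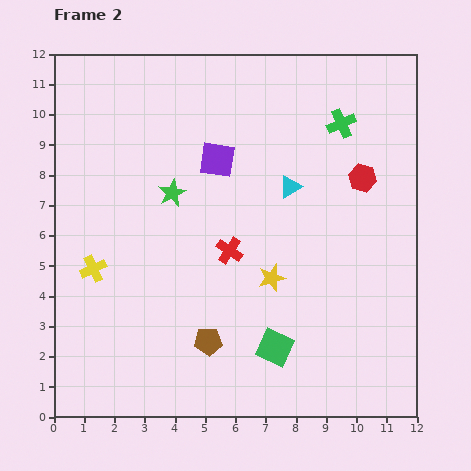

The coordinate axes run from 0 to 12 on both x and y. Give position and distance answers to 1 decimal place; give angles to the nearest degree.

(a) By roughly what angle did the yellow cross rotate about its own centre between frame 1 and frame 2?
22° clockwise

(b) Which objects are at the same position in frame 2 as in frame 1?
the green star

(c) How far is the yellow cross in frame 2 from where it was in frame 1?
1.6

The yellow cross moved from (2.1, 6.3) to (1.3, 4.9), a distance of √(0.8² + 1.4²) ≈ 1.6.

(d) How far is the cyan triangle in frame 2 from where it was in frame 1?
3.5

The cyan triangle moved from (9.7, 10.5) to (7.8, 7.6), a distance of √(1.9² + 2.9²) ≈ 3.5.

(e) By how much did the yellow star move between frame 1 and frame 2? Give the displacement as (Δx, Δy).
(-2.4, 2.4)

The yellow star was at (9.6, 2.2) in frame 1 and (7.2, 4.6) in frame 2.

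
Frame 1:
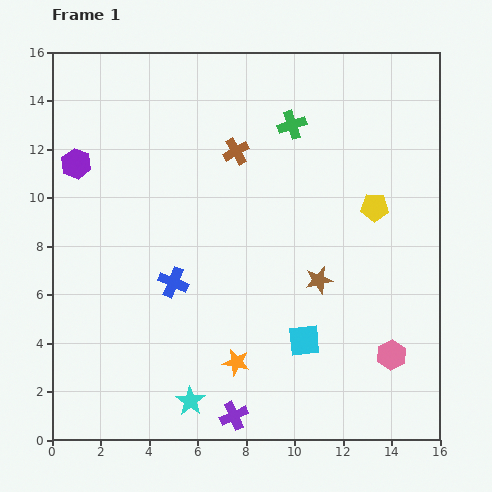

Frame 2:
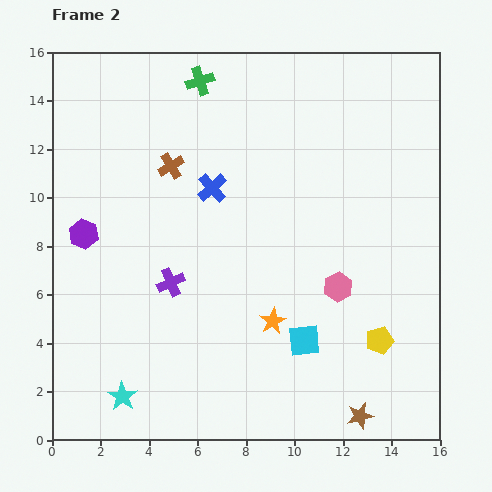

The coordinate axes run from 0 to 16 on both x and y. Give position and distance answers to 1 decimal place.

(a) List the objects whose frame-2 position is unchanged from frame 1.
the cyan square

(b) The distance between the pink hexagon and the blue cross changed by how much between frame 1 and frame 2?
-2.9

Distance in frame 1: 9.5. Distance in frame 2: 6.6.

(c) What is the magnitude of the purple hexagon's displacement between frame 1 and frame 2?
2.9

The purple hexagon moved from (1.0, 11.4) to (1.3, 8.5), a distance of √(0.3² + 2.9²) ≈ 2.9.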